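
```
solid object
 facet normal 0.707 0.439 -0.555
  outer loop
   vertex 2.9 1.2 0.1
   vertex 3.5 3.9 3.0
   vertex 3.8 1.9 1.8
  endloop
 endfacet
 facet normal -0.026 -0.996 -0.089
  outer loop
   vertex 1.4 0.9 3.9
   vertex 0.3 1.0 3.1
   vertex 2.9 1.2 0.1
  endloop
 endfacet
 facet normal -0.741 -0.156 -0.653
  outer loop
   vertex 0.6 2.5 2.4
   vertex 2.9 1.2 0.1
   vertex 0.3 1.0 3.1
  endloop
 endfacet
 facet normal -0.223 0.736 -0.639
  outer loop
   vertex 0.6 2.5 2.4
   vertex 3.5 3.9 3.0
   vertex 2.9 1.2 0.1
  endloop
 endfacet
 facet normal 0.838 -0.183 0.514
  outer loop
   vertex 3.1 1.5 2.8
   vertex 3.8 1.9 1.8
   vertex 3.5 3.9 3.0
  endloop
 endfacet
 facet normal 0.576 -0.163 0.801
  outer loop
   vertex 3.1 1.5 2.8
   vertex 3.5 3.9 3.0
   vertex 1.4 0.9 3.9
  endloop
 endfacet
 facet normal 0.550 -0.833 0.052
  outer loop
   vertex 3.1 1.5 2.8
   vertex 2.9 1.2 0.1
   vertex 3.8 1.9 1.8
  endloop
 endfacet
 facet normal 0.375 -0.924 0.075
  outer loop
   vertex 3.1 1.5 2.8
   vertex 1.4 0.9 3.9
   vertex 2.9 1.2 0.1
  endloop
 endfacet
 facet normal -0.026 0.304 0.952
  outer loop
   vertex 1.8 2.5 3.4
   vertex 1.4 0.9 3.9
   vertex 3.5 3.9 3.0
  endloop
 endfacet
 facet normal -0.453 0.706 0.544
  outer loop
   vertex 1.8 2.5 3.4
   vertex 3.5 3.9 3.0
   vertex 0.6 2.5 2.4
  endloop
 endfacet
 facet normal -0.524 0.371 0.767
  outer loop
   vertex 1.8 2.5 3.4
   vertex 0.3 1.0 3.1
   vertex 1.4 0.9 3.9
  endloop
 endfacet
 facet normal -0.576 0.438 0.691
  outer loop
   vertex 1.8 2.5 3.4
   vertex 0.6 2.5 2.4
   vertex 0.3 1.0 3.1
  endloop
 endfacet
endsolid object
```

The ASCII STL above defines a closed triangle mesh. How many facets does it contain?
12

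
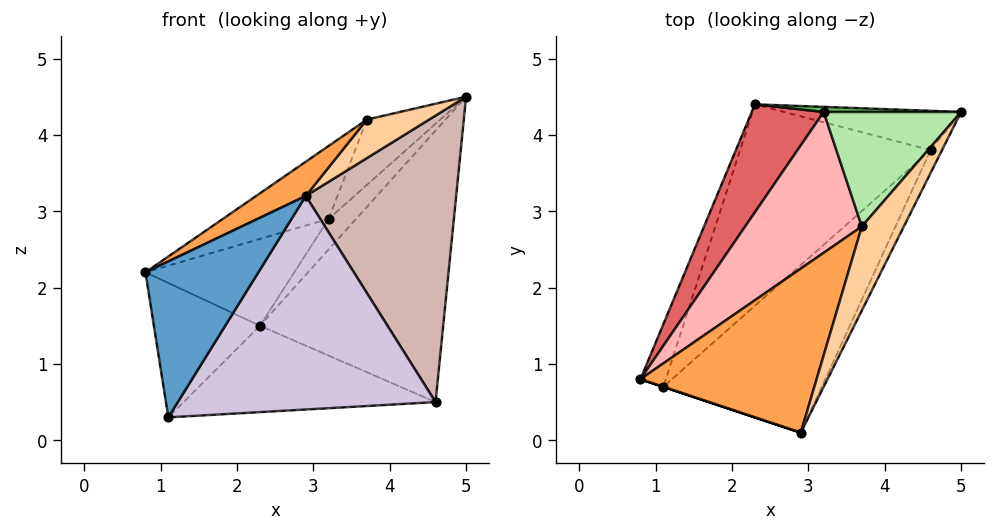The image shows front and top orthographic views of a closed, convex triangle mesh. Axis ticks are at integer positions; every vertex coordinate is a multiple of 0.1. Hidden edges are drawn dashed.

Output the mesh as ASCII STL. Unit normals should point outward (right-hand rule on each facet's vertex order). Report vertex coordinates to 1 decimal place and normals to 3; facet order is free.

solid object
 facet normal -0.316 -0.949 0.000
  outer loop
   vertex 1.1 0.7 0.3
   vertex 2.9 0.1 3.2
   vertex 0.8 0.8 2.2
  endloop
 endfacet
 facet normal -0.921 0.352 -0.164
  outer loop
   vertex 2.3 4.4 1.5
   vertex 1.1 0.7 0.3
   vertex 0.8 0.8 2.2
  endloop
 endfacet
 facet normal -0.471 -0.180 0.863
  outer loop
   vertex 3.7 2.8 4.2
   vertex 0.8 0.8 2.2
   vertex 2.9 0.1 3.2
  endloop
 endfacet
 facet normal 0.262 -0.402 0.877
  outer loop
   vertex 3.7 2.8 4.2
   vertex 2.9 0.1 3.2
   vertex 5.0 4.3 4.5
  endloop
 endfacet
 facet normal -0.145 0.976 0.163
  outer loop
   vertex 3.2 4.3 2.9
   vertex 5.0 4.3 4.5
   vertex 2.3 4.4 1.5
  endloop
 endfacet
 facet normal -0.611 0.392 0.688
  outer loop
   vertex 3.2 4.3 2.9
   vertex 3.7 2.8 4.2
   vertex 5.0 4.3 4.5
  endloop
 endfacet
 facet normal -0.752 0.413 0.513
  outer loop
   vertex 3.2 4.3 2.9
   vertex 2.3 4.4 1.5
   vertex 0.8 0.8 2.2
  endloop
 endfacet
 facet normal -0.681 0.337 0.650
  outer loop
   vertex 3.2 4.3 2.9
   vertex 0.8 0.8 2.2
   vertex 3.7 2.8 4.2
  endloop
 endfacet
 facet normal -0.284 0.378 -0.881
  outer loop
   vertex 4.6 3.8 0.5
   vertex 1.1 0.7 0.3
   vertex 2.3 4.4 1.5
  endloop
 endfacet
 facet normal 0.591 -0.635 -0.498
  outer loop
   vertex 4.6 3.8 0.5
   vertex 2.9 0.1 3.2
   vertex 1.1 0.7 0.3
  endloop
 endfacet
 facet normal 0.192 0.971 -0.141
  outer loop
   vertex 4.6 3.8 0.5
   vertex 2.3 4.4 1.5
   vertex 5.0 4.3 4.5
  endloop
 endfacet
 facet normal 0.898 -0.438 -0.035
  outer loop
   vertex 4.6 3.8 0.5
   vertex 5.0 4.3 4.5
   vertex 2.9 0.1 3.2
  endloop
 endfacet
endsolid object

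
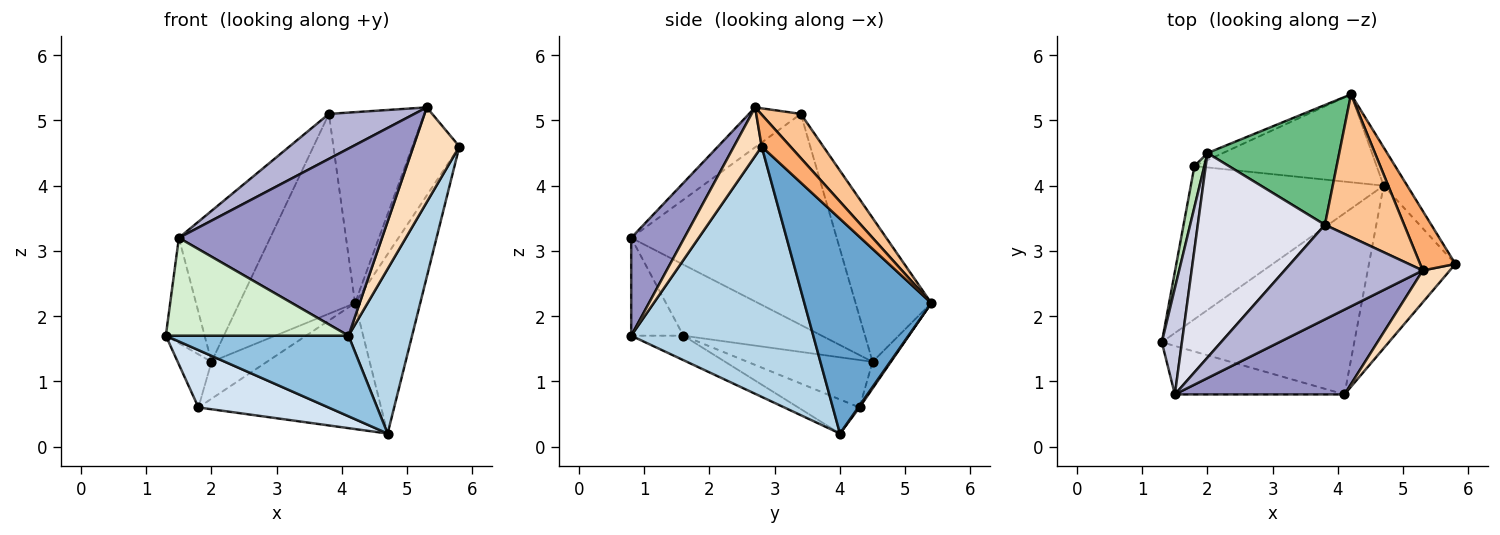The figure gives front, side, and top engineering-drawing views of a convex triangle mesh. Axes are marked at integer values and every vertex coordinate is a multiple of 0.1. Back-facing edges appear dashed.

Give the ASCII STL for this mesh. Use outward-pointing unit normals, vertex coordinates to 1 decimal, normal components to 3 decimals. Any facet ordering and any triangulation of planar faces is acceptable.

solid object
 facet normal 0.885 0.455 -0.097
  outer loop
   vertex 4.7 4.0 0.2
   vertex 4.2 5.4 2.2
   vertex 5.8 2.8 4.6
  endloop
 endfacet
 facet normal -0.115 -0.404 -0.908
  outer loop
   vertex 4.1 0.8 1.7
   vertex 1.3 1.6 1.7
   vertex 4.7 4.0 0.2
  endloop
 endfacet
 facet normal 0.898 -0.314 -0.310
  outer loop
   vertex 4.1 0.8 1.7
   vertex 4.7 4.0 0.2
   vertex 5.8 2.8 4.6
  endloop
 endfacet
 facet normal -0.163 -0.346 -0.924
  outer loop
   vertex 1.8 4.3 0.6
   vertex 4.7 4.0 0.2
   vertex 1.3 1.6 1.7
  endloop
 endfacet
 facet normal 0.006 0.820 -0.572
  outer loop
   vertex 1.8 4.3 0.6
   vertex 4.2 5.4 2.2
   vertex 4.7 4.0 0.2
  endloop
 endfacet
 facet normal 0.452 0.739 0.500
  outer loop
   vertex 5.3 2.7 5.2
   vertex 5.8 2.8 4.6
   vertex 4.2 5.4 2.2
  endloop
 endfacet
 facet normal 0.317 0.760 0.568
  outer loop
   vertex 5.3 2.7 5.2
   vertex 4.2 5.4 2.2
   vertex 3.8 3.4 5.1
  endloop
 endfacet
 facet normal 0.496 -0.823 0.277
  outer loop
   vertex 5.3 2.7 5.2
   vertex 4.1 0.8 1.7
   vertex 5.8 2.8 4.6
  endloop
 endfacet
 facet normal -0.489 0.748 0.448
  outer loop
   vertex 2.0 4.5 1.3
   vertex 3.8 3.4 5.1
   vertex 4.2 5.4 2.2
  endloop
 endfacet
 facet normal -0.309 0.934 -0.179
  outer loop
   vertex 2.0 4.5 1.3
   vertex 4.2 5.4 2.2
   vertex 1.8 4.3 0.6
  endloop
 endfacet
 facet normal -0.946 0.256 0.197
  outer loop
   vertex 2.0 4.5 1.3
   vertex 1.8 4.3 0.6
   vertex 1.3 1.6 1.7
  endloop
 endfacet
 facet normal -0.248 -0.868 -0.430
  outer loop
   vertex 1.5 0.8 3.2
   vertex 1.3 1.6 1.7
   vertex 4.1 0.8 1.7
  endloop
 endfacet
 facet normal 0.232 -0.886 0.402
  outer loop
   vertex 1.5 0.8 3.2
   vertex 4.1 0.8 1.7
   vertex 5.3 2.7 5.2
  endloop
 endfacet
 facet normal -0.252 -0.416 0.874
  outer loop
   vertex 1.5 0.8 3.2
   vertex 5.3 2.7 5.2
   vertex 3.8 3.4 5.1
  endloop
 endfacet
 facet normal -0.929 0.260 0.263
  outer loop
   vertex 1.5 0.8 3.2
   vertex 2.0 4.5 1.3
   vertex 1.3 1.6 1.7
  endloop
 endfacet
 facet normal -0.801 0.356 0.482
  outer loop
   vertex 1.5 0.8 3.2
   vertex 3.8 3.4 5.1
   vertex 2.0 4.5 1.3
  endloop
 endfacet
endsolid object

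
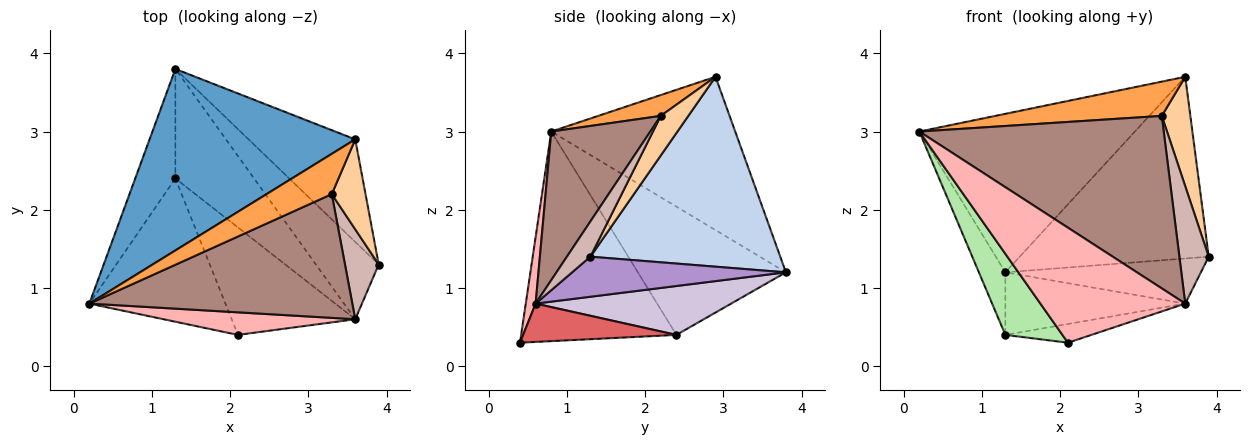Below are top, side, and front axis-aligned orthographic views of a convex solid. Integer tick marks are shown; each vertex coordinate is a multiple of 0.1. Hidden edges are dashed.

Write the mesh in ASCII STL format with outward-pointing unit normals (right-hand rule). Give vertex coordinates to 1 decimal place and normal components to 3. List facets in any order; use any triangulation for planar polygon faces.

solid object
 facet normal -0.489 0.574 0.657
  outer loop
   vertex 3.6 2.9 3.7
   vertex 1.3 3.8 1.2
   vertex 0.2 0.8 3.0
  endloop
 endfacet
 facet normal 0.659 0.655 -0.370
  outer loop
   vertex 3.6 2.9 3.7
   vertex 3.9 1.3 1.4
   vertex 1.3 3.8 1.2
  endloop
 endfacet
 facet normal 0.237 -0.630 0.740
  outer loop
   vertex 3.3 2.2 3.2
   vertex 3.6 2.9 3.7
   vertex 0.2 0.8 3.0
  endloop
 endfacet
 facet normal 0.597 -0.620 0.509
  outer loop
   vertex 3.3 2.2 3.2
   vertex 3.9 1.3 1.4
   vertex 3.6 2.9 3.7
  endloop
 endfacet
 facet normal -0.941 0.168 -0.294
  outer loop
   vertex 1.3 2.4 0.4
   vertex 0.2 0.8 3.0
   vertex 1.3 3.8 1.2
  endloop
 endfacet
 facet normal -0.802 -0.295 -0.520
  outer loop
   vertex 1.3 2.4 0.4
   vertex 2.1 0.4 0.3
   vertex 0.2 0.8 3.0
  endloop
 endfacet
 facet normal 0.292 0.164 -0.942
  outer loop
   vertex 3.6 0.6 0.8
   vertex 2.1 0.4 0.3
   vertex 1.3 2.4 0.4
  endloop
 endfacet
 facet normal 0.067 -0.979 0.192
  outer loop
   vertex 3.6 0.6 0.8
   vertex 0.2 0.8 3.0
   vertex 2.1 0.4 0.3
  endloop
 endfacet
 facet normal 0.483 0.441 -0.756
  outer loop
   vertex 3.6 0.6 0.8
   vertex 1.3 3.8 1.2
   vertex 3.9 1.3 1.4
  endloop
 endfacet
 facet normal 0.475 0.437 -0.764
  outer loop
   vertex 3.6 0.6 0.8
   vertex 1.3 2.4 0.4
   vertex 1.3 3.8 1.2
  endloop
 endfacet
 facet normal 0.313 -0.772 0.554
  outer loop
   vertex 3.6 0.6 0.8
   vertex 3.3 2.2 3.2
   vertex 0.2 0.8 3.0
  endloop
 endfacet
 facet normal 0.536 -0.670 0.514
  outer loop
   vertex 3.6 0.6 0.8
   vertex 3.9 1.3 1.4
   vertex 3.3 2.2 3.2
  endloop
 endfacet
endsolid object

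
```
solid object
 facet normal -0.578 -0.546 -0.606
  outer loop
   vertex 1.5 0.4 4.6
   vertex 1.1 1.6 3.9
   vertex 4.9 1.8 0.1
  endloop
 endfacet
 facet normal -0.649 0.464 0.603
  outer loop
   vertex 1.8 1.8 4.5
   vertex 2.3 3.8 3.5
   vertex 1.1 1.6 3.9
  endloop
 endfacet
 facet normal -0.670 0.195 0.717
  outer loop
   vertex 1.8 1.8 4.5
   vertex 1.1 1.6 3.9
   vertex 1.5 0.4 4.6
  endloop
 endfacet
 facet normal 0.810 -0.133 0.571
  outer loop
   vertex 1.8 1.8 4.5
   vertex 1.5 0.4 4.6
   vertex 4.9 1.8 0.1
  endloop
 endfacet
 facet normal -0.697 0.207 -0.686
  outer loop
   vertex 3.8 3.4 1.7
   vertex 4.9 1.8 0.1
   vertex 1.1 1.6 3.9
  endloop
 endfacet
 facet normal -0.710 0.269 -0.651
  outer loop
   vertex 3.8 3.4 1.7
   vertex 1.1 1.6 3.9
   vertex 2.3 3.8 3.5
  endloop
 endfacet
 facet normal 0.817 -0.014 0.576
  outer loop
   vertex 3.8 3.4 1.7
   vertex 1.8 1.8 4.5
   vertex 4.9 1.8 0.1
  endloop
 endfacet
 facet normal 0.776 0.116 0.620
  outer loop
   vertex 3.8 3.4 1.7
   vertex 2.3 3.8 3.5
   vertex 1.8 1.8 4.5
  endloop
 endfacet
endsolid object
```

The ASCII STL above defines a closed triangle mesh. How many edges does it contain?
12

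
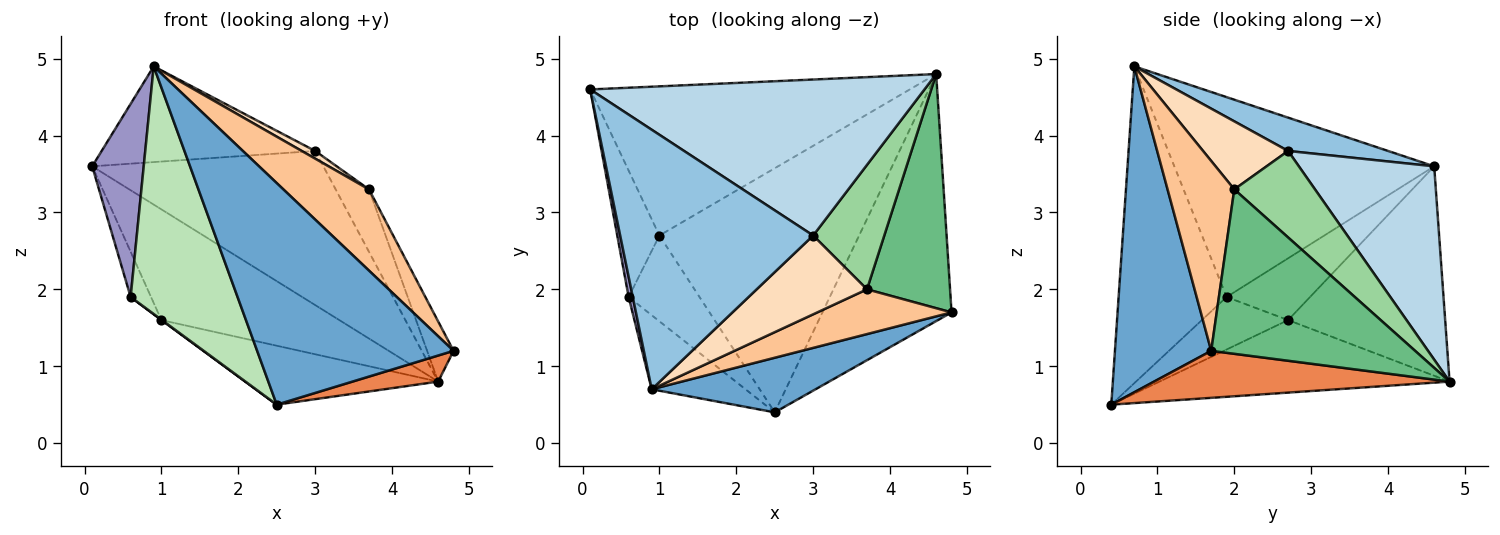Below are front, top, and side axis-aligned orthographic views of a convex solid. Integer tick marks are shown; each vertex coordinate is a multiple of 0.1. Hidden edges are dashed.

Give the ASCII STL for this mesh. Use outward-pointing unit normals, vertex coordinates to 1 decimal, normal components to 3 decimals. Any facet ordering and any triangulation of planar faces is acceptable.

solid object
 facet normal 0.430 -0.877 0.216
  outer loop
   vertex 2.5 0.4 0.5
   vertex 4.8 1.7 1.2
   vertex 0.9 0.7 4.9
  endloop
 endfacet
 facet normal 0.160 0.342 0.926
  outer loop
   vertex 3.0 2.7 3.8
   vertex 0.1 4.6 3.6
   vertex 0.9 0.7 4.9
  endloop
 endfacet
 facet normal 0.380 0.650 0.658
  outer loop
   vertex 4.6 4.8 0.8
   vertex 0.1 4.6 3.6
   vertex 3.0 2.7 3.8
  endloop
 endfacet
 facet normal -0.466 0.527 -0.711
  outer loop
   vertex 4.6 4.8 0.8
   vertex 1.0 2.7 1.6
   vertex 0.1 4.6 3.6
  endloop
 endfacet
 facet normal 0.340 -0.099 -0.935
  outer loop
   vertex 4.6 4.8 0.8
   vertex 4.8 1.7 1.2
   vertex 2.5 0.4 0.5
  endloop
 endfacet
 facet normal -0.333 0.221 -0.917
  outer loop
   vertex 4.6 4.8 0.8
   vertex 2.5 0.4 0.5
   vertex 1.0 2.7 1.6
  endloop
 endfacet
 facet normal 0.564 -0.723 0.399
  outer loop
   vertex 3.7 2.0 3.3
   vertex 0.9 0.7 4.9
   vertex 4.8 1.7 1.2
  endloop
 endfacet
 facet normal 0.523 -0.083 0.848
  outer loop
   vertex 3.7 2.0 3.3
   vertex 3.0 2.7 3.8
   vertex 0.9 0.7 4.9
  endloop
 endfacet
 facet normal 0.887 0.115 0.448
  outer loop
   vertex 3.7 2.0 3.3
   vertex 4.8 1.7 1.2
   vertex 4.6 4.8 0.8
  endloop
 endfacet
 facet normal 0.736 0.304 0.605
  outer loop
   vertex 3.7 2.0 3.3
   vertex 4.6 4.8 0.8
   vertex 3.0 2.7 3.8
  endloop
 endfacet
 facet normal -0.695 -0.689 -0.206
  outer loop
   vertex 0.6 1.9 1.9
   vertex 2.5 0.4 0.5
   vertex 0.9 0.7 4.9
  endloop
 endfacet
 facet normal -0.595 -0.004 -0.804
  outer loop
   vertex 0.6 1.9 1.9
   vertex 1.0 2.7 1.6
   vertex 2.5 0.4 0.5
  endloop
 endfacet
 facet normal -0.981 -0.194 0.020
  outer loop
   vertex 0.6 1.9 1.9
   vertex 0.9 0.7 4.9
   vertex 0.1 4.6 3.6
  endloop
 endfacet
 facet normal -0.810 0.198 -0.552
  outer loop
   vertex 0.6 1.9 1.9
   vertex 0.1 4.6 3.6
   vertex 1.0 2.7 1.6
  endloop
 endfacet
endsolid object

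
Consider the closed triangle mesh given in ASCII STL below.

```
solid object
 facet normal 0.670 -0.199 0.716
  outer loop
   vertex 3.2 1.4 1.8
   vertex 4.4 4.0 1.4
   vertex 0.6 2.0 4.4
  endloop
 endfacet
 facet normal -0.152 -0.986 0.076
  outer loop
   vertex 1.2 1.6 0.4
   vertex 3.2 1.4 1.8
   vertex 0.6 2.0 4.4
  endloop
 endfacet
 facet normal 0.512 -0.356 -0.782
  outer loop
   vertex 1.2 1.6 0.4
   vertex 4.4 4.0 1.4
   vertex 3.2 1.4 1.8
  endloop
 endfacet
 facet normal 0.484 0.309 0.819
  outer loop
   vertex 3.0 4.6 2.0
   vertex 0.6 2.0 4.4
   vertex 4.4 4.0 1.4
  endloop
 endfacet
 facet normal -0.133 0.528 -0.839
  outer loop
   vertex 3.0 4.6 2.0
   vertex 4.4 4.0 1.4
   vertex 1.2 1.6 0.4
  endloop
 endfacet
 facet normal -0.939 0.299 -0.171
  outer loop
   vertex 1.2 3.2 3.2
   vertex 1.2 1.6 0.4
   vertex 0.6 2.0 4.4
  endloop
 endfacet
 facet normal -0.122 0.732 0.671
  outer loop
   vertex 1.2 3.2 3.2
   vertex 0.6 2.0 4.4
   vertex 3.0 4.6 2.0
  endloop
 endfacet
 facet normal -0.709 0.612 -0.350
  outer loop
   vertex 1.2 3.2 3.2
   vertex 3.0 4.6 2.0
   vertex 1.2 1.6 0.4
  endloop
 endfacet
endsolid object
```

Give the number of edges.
12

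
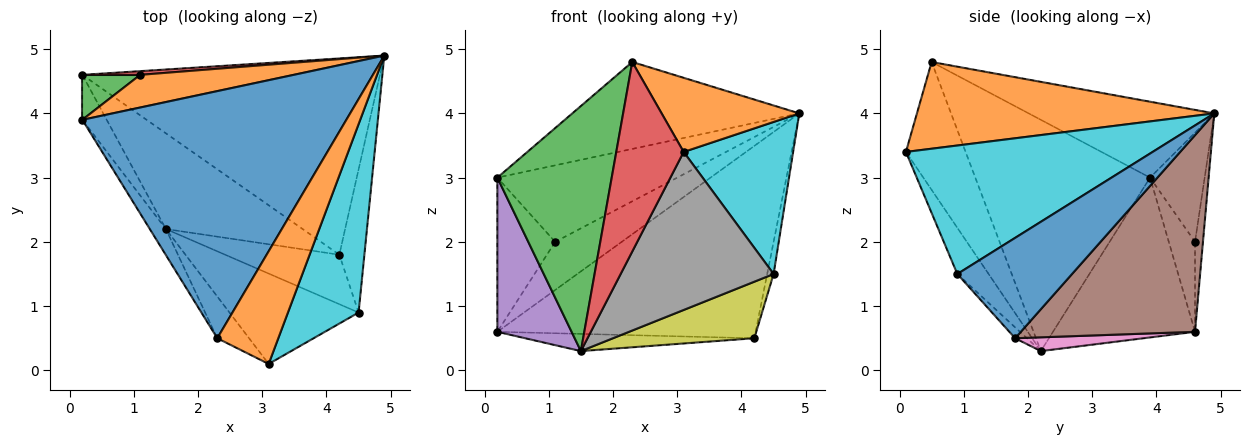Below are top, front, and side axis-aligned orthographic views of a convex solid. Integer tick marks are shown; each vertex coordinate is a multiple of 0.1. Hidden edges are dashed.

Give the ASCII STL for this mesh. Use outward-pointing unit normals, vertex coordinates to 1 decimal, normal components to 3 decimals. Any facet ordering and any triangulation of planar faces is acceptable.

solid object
 facet normal -0.262 0.320 0.910
  outer loop
   vertex 2.3 0.5 4.8
   vertex 4.9 4.9 4.0
   vertex 0.2 3.9 3.0
  endloop
 endfacet
 facet normal 0.765 -0.354 0.538
  outer loop
   vertex 2.3 0.5 4.8
   vertex 3.1 0.1 3.4
   vertex 4.9 4.9 4.0
  endloop
 endfacet
 facet normal -0.835 -0.547 -0.058
  outer loop
   vertex 2.3 0.5 4.8
   vertex 0.2 3.9 3.0
   vertex 1.5 2.2 0.3
  endloop
 endfacet
 facet normal -0.654 -0.739 -0.163
  outer loop
   vertex 2.3 0.5 4.8
   vertex 1.5 2.2 0.3
   vertex 3.1 0.1 3.4
  endloop
 endfacet
 facet normal -0.878 -0.459 -0.134
  outer loop
   vertex 0.2 4.6 0.6
   vertex 1.5 2.2 0.3
   vertex 0.2 3.9 3.0
  endloop
 endfacet
 facet normal 0.427 0.633 -0.646
  outer loop
   vertex 0.2 4.6 0.6
   vertex 4.9 4.9 4.0
   vertex 4.2 1.8 0.5
  endloop
 endfacet
 facet normal 0.099 0.176 -0.979
  outer loop
   vertex 0.2 4.6 0.6
   vertex 4.2 1.8 0.5
   vertex 1.5 2.2 0.3
  endloop
 endfacet
 facet normal -0.175 -0.855 -0.489
  outer loop
   vertex 4.5 0.9 1.5
   vertex 3.1 0.1 3.4
   vertex 1.5 2.2 0.3
  endloop
 endfacet
 facet normal -0.063 -0.751 -0.657
  outer loop
   vertex 4.5 0.9 1.5
   vertex 1.5 2.2 0.3
   vertex 4.2 1.8 0.5
  endloop
 endfacet
 facet normal 0.817 -0.362 0.449
  outer loop
   vertex 4.5 0.9 1.5
   vertex 4.9 4.9 4.0
   vertex 3.1 0.1 3.4
  endloop
 endfacet
 facet normal 0.969 0.054 -0.242
  outer loop
   vertex 4.5 0.9 1.5
   vertex 4.2 1.8 0.5
   vertex 4.9 4.9 4.0
  endloop
 endfacet
 facet normal -0.269 0.886 0.378
  outer loop
   vertex 1.1 4.6 2.0
   vertex 0.2 3.9 3.0
   vertex 4.9 4.9 4.0
  endloop
 endfacet
 facet normal -0.399 0.880 0.257
  outer loop
   vertex 1.1 4.6 2.0
   vertex 0.2 4.6 0.6
   vertex 0.2 3.9 3.0
  endloop
 endfacet
 facet normal -0.118 0.990 0.076
  outer loop
   vertex 1.1 4.6 2.0
   vertex 4.9 4.9 4.0
   vertex 0.2 4.6 0.6
  endloop
 endfacet
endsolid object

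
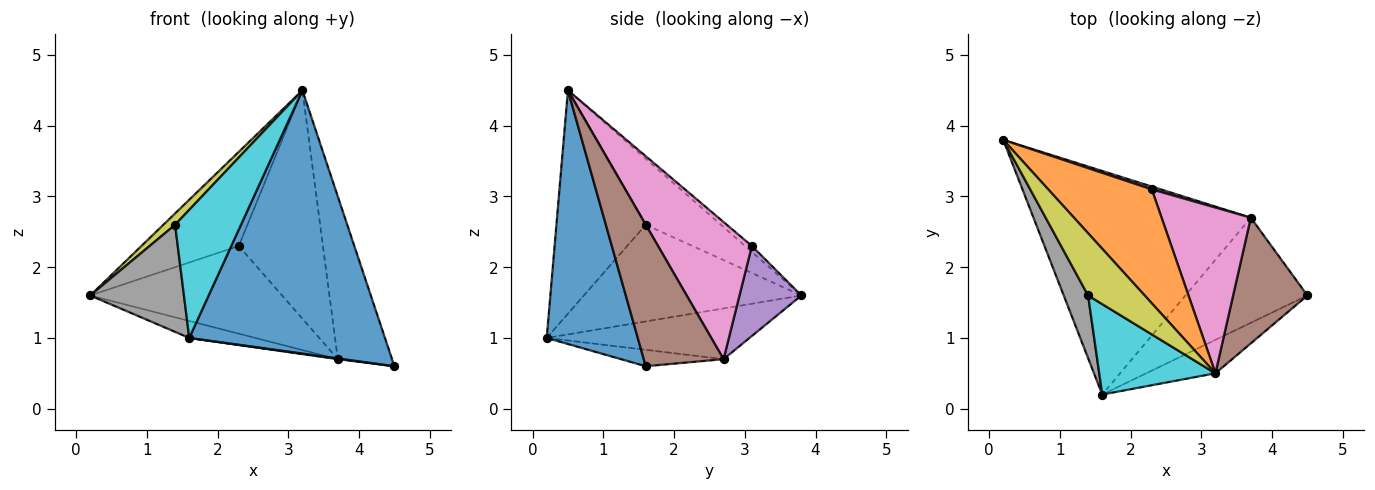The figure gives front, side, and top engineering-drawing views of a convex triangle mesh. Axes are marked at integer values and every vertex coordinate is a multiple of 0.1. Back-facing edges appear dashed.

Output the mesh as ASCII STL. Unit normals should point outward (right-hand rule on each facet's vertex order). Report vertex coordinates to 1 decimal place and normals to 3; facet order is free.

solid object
 facet normal 0.419 -0.901 -0.114
  outer loop
   vertex 3.2 0.5 4.5
   vertex 1.6 0.2 1.0
   vertex 4.5 1.6 0.6
  endloop
 endfacet
 facet normal -0.045 0.636 0.770
  outer loop
   vertex 2.3 3.1 2.3
   vertex 0.2 3.8 1.6
   vertex 3.2 0.5 4.5
  endloop
 endfacet
 facet normal -0.227 0.074 -0.971
  outer loop
   vertex 3.7 2.7 0.7
   vertex 1.6 0.2 1.0
   vertex 0.2 3.8 1.6
  endloop
 endfacet
 facet normal -0.133 -0.007 -0.991
  outer loop
   vertex 3.7 2.7 0.7
   vertex 4.5 1.6 0.6
   vertex 1.6 0.2 1.0
  endloop
 endfacet
 facet normal 0.307 0.951 0.031
  outer loop
   vertex 3.7 2.7 0.7
   vertex 0.2 3.8 1.6
   vertex 2.3 3.1 2.3
  endloop
 endfacet
 facet normal 0.759 0.516 0.398
  outer loop
   vertex 3.7 2.7 0.7
   vertex 3.2 0.5 4.5
   vertex 4.5 1.6 0.6
  endloop
 endfacet
 facet normal 0.670 0.601 0.436
  outer loop
   vertex 3.7 2.7 0.7
   vertex 2.3 3.1 2.3
   vertex 3.2 0.5 4.5
  endloop
 endfacet
 facet normal -0.895 -0.386 0.225
  outer loop
   vertex 1.4 1.6 2.6
   vertex 0.2 3.8 1.6
   vertex 1.6 0.2 1.0
  endloop
 endfacet
 facet normal -0.754 -0.118 0.646
  outer loop
   vertex 1.4 1.6 2.6
   vertex 3.2 0.5 4.5
   vertex 0.2 3.8 1.6
  endloop
 endfacet
 facet normal -0.742 -0.548 0.386
  outer loop
   vertex 1.4 1.6 2.6
   vertex 1.6 0.2 1.0
   vertex 3.2 0.5 4.5
  endloop
 endfacet
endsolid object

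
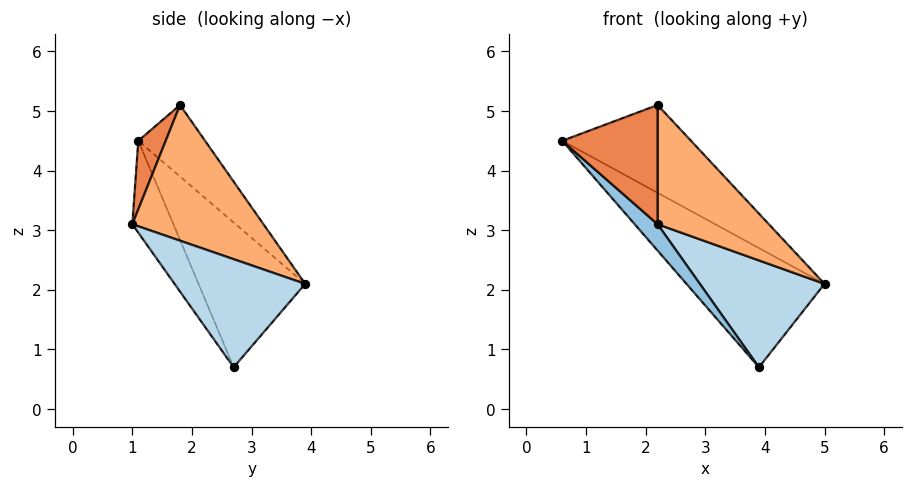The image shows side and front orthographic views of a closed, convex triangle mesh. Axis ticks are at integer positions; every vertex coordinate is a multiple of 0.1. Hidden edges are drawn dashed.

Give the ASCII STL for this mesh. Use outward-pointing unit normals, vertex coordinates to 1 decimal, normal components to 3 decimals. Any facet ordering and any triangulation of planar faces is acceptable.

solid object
 facet normal -0.600 0.776 -0.194
  outer loop
   vertex 3.9 2.7 0.7
   vertex 0.6 1.1 4.5
   vertex 5.0 3.9 2.1
  endloop
 endfacet
 facet normal -0.629 -0.351 -0.694
  outer loop
   vertex 3.9 2.7 0.7
   vertex 2.2 1.0 3.1
   vertex 0.6 1.1 4.5
  endloop
 endfacet
 facet normal 0.723 -0.690 0.023
  outer loop
   vertex 3.9 2.7 0.7
   vertex 5.0 3.9 2.1
   vertex 2.2 1.0 3.1
  endloop
 endfacet
 facet normal -0.452 0.872 0.188
  outer loop
   vertex 2.2 1.8 5.1
   vertex 5.0 3.9 2.1
   vertex 0.6 1.1 4.5
  endloop
 endfacet
 facet normal 0.258 -0.897 0.359
  outer loop
   vertex 2.2 1.8 5.1
   vertex 0.6 1.1 4.5
   vertex 2.2 1.0 3.1
  endloop
 endfacet
 facet normal 0.738 -0.626 0.251
  outer loop
   vertex 2.2 1.8 5.1
   vertex 2.2 1.0 3.1
   vertex 5.0 3.9 2.1
  endloop
 endfacet
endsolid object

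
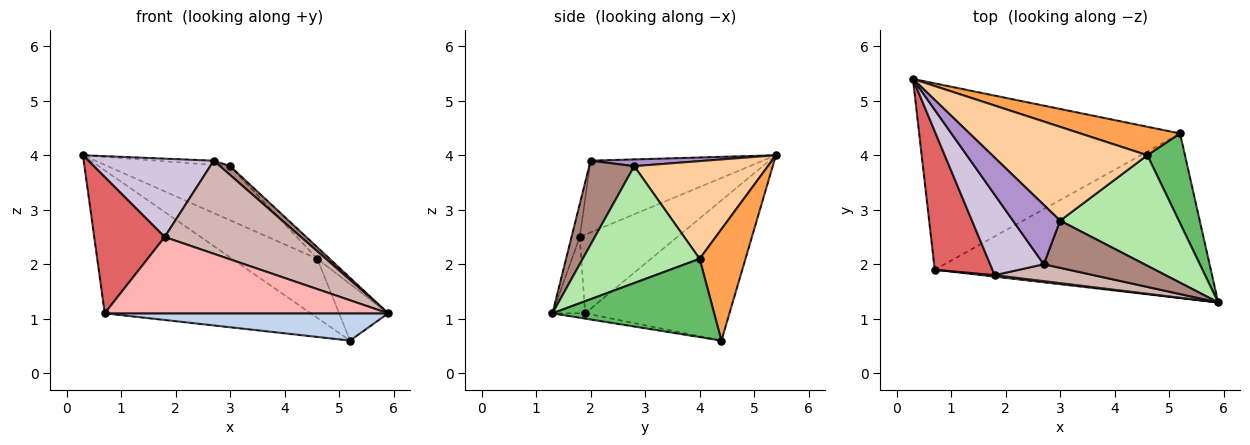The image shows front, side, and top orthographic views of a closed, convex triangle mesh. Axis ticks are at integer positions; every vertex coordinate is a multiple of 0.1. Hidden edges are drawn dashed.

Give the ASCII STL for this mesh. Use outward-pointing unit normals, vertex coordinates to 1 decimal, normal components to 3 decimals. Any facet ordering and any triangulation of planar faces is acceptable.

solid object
 facet normal -0.392 0.560 -0.730
  outer loop
   vertex 0.7 1.9 1.1
   vertex 0.3 5.4 4.0
   vertex 5.2 4.4 0.6
  endloop
 endfacet
 facet normal -0.019 -0.163 -0.986
  outer loop
   vertex 0.7 1.9 1.1
   vertex 5.2 4.4 0.6
   vertex 5.9 1.3 1.1
  endloop
 endfacet
 facet normal 0.437 0.810 0.391
  outer loop
   vertex 4.6 4.0 2.1
   vertex 5.2 4.4 0.6
   vertex 0.3 5.4 4.0
  endloop
 endfacet
 facet normal 0.479 0.439 0.760
  outer loop
   vertex 4.6 4.0 2.1
   vertex 0.3 5.4 4.0
   vertex 3.0 2.8 3.8
  endloop
 endfacet
 facet normal 0.869 0.264 0.418
  outer loop
   vertex 4.6 4.0 2.1
   vertex 5.9 1.3 1.1
   vertex 5.2 4.4 0.6
  endloop
 endfacet
 facet normal 0.700 0.074 0.711
  outer loop
   vertex 4.6 4.0 2.1
   vertex 3.0 2.8 3.8
   vertex 5.9 1.3 1.1
  endloop
 endfacet
 facet normal -0.697 -0.503 0.511
  outer loop
   vertex 1.8 1.8 2.5
   vertex 0.3 5.4 4.0
   vertex 0.7 1.9 1.1
  endloop
 endfacet
 facet normal -0.115 -0.993 0.019
  outer loop
   vertex 1.8 1.8 2.5
   vertex 0.7 1.9 1.1
   vertex 5.9 1.3 1.1
  endloop
 endfacet
 facet normal 0.141 0.071 0.987
  outer loop
   vertex 2.7 2.0 3.9
   vertex 3.0 2.8 3.8
   vertex 0.3 5.4 4.0
  endloop
 endfacet
 facet normal -0.692 -0.504 0.517
  outer loop
   vertex 2.7 2.0 3.9
   vertex 0.3 5.4 4.0
   vertex 1.8 1.8 2.5
  endloop
 endfacet
 facet normal 0.634 -0.143 0.760
  outer loop
   vertex 2.7 2.0 3.9
   vertex 5.9 1.3 1.1
   vertex 3.0 2.8 3.8
  endloop
 endfacet
 facet normal -0.059 -0.982 0.178
  outer loop
   vertex 2.7 2.0 3.9
   vertex 1.8 1.8 2.5
   vertex 5.9 1.3 1.1
  endloop
 endfacet
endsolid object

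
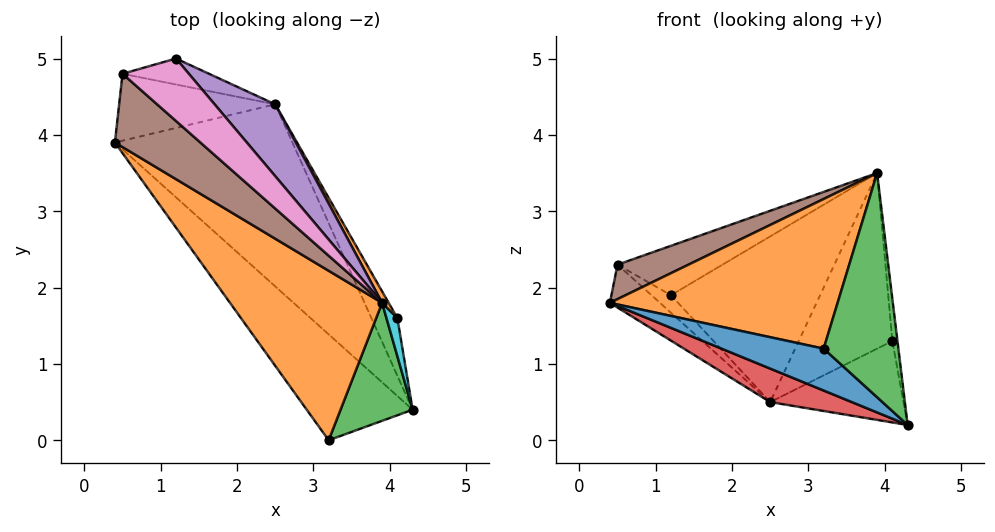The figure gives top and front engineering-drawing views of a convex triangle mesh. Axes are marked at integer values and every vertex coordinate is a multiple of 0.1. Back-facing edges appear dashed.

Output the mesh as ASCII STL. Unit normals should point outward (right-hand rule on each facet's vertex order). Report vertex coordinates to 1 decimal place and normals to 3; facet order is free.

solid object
 facet normal -0.580 -0.300 -0.758
  outer loop
   vertex 3.2 0.0 1.2
   vertex 0.4 3.9 1.8
   vertex 4.3 0.4 0.2
  endloop
 endfacet
 facet normal -0.606 -0.527 0.596
  outer loop
   vertex 3.2 0.0 1.2
   vertex 3.9 1.8 3.5
   vertex 0.4 3.9 1.8
  endloop
 endfacet
 facet normal 0.598 -0.710 0.373
  outer loop
   vertex 3.2 0.0 1.2
   vertex 4.3 0.4 0.2
   vertex 3.9 1.8 3.5
  endloop
 endfacet
 facet normal -0.492 -0.157 -0.856
  outer loop
   vertex 2.5 4.4 0.5
   vertex 4.3 0.4 0.2
   vertex 0.4 3.9 1.8
  endloop
 endfacet
 facet normal 0.648 0.698 0.303
  outer loop
   vertex 2.5 4.4 0.5
   vertex 1.2 5.0 1.9
   vertex 3.9 1.8 3.5
  endloop
 endfacet
 facet normal -0.571 -0.349 0.743
  outer loop
   vertex 0.5 4.8 2.3
   vertex 0.4 3.9 1.8
   vertex 3.9 1.8 3.5
  endloop
 endfacet
 facet normal 0.261 0.599 0.757
  outer loop
   vertex 0.5 4.8 2.3
   vertex 3.9 1.8 3.5
   vertex 1.2 5.0 1.9
  endloop
 endfacet
 facet normal -0.545 0.453 -0.706
  outer loop
   vertex 0.5 4.8 2.3
   vertex 2.5 4.4 0.5
   vertex 0.4 3.9 1.8
  endloop
 endfacet
 facet normal -0.535 0.473 -0.700
  outer loop
   vertex 0.5 4.8 2.3
   vertex 1.2 5.0 1.9
   vertex 2.5 4.4 0.5
  endloop
 endfacet
 facet normal 0.993 0.090 0.082
  outer loop
   vertex 4.1 1.6 1.3
   vertex 3.9 1.8 3.5
   vertex 4.3 0.4 0.2
  endloop
 endfacet
 facet normal 0.864 0.411 -0.291
  outer loop
   vertex 4.1 1.6 1.3
   vertex 4.3 0.4 0.2
   vertex 2.5 4.4 0.5
  endloop
 endfacet
 facet normal 0.864 0.503 0.033
  outer loop
   vertex 4.1 1.6 1.3
   vertex 2.5 4.4 0.5
   vertex 3.9 1.8 3.5
  endloop
 endfacet
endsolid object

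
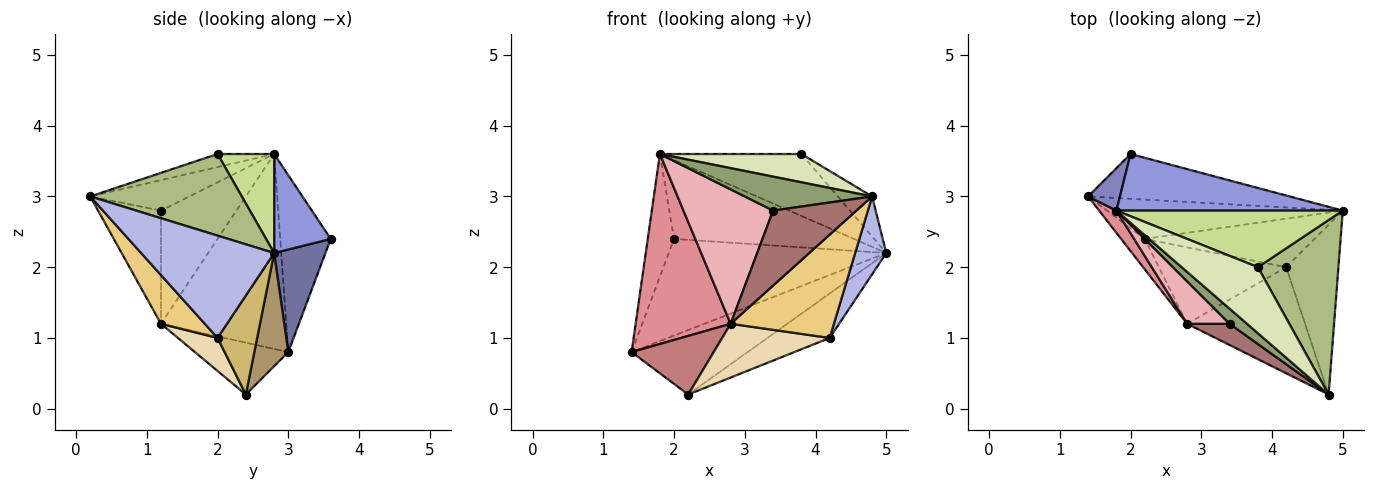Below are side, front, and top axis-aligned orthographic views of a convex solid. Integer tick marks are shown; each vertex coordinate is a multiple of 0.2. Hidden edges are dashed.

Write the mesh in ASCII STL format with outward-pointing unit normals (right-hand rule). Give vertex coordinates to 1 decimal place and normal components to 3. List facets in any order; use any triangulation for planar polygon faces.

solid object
 facet normal 0.209 0.887 -0.411
  outer loop
   vertex 2.0 3.6 2.4
   vertex 5.0 2.8 2.2
   vertex 1.4 3.0 0.8
  endloop
 endfacet
 facet normal -0.876 0.456 0.158
  outer loop
   vertex 1.8 2.8 3.6
   vertex 2.0 3.6 2.4
   vertex 1.4 3.0 0.8
  endloop
 endfacet
 facet normal 0.247 0.787 0.566
  outer loop
   vertex 1.8 2.8 3.6
   vertex 5.0 2.8 2.2
   vertex 2.0 3.6 2.4
  endloop
 endfacet
 facet normal 0.872 -0.204 -0.445
  outer loop
   vertex 4.2 2.0 1.0
   vertex 5.0 2.8 2.2
   vertex 4.8 0.2 3.0
  endloop
 endfacet
 facet normal -0.579 -0.745 0.331
  outer loop
   vertex 3.4 1.2 2.8
   vertex 4.8 0.2 3.0
   vertex 1.8 2.8 3.6
  endloop
 endfacet
 facet normal 0.703 0.159 0.693
  outer loop
   vertex 3.8 2.0 3.6
   vertex 4.8 0.2 3.0
   vertex 5.0 2.8 2.2
  endloop
 endfacet
 facet normal 0.283 0.708 0.647
  outer loop
   vertex 3.8 2.0 3.6
   vertex 5.0 2.8 2.2
   vertex 1.8 2.8 3.6
  endloop
 endfacet
 facet normal -0.156 -0.389 0.908
  outer loop
   vertex 3.8 2.0 3.6
   vertex 1.8 2.8 3.6
   vertex 4.8 0.2 3.0
  endloop
 endfacet
 facet normal 0.242 0.828 -0.505
  outer loop
   vertex 2.2 2.4 0.2
   vertex 1.4 3.0 0.8
   vertex 5.0 2.8 2.2
  endloop
 endfacet
 facet normal 0.395 0.621 -0.677
  outer loop
   vertex 2.2 2.4 0.2
   vertex 5.0 2.8 2.2
   vertex 4.2 2.0 1.0
  endloop
 endfacet
 facet normal 0.284 -0.669 -0.687
  outer loop
   vertex 2.8 1.2 1.2
   vertex 4.2 2.0 1.0
   vertex 4.8 0.2 3.0
  endloop
 endfacet
 facet normal 0.207 -0.563 -0.800
  outer loop
   vertex 2.8 1.2 1.2
   vertex 2.2 2.4 0.2
   vertex 4.2 2.0 1.0
  endloop
 endfacet
 facet normal -0.588 -0.779 0.220
  outer loop
   vertex 2.8 1.2 1.2
   vertex 4.8 0.2 3.0
   vertex 3.4 1.2 2.8
  endloop
 endfacet
 facet normal -0.711 -0.625 -0.323
  outer loop
   vertex 2.8 1.2 1.2
   vertex 1.4 3.0 0.8
   vertex 2.2 2.4 0.2
  endloop
 endfacet
 facet normal -0.795 -0.603 0.071
  outer loop
   vertex 2.8 1.2 1.2
   vertex 1.8 2.8 3.6
   vertex 1.4 3.0 0.8
  endloop
 endfacet
 facet normal -0.626 -0.744 0.235
  outer loop
   vertex 2.8 1.2 1.2
   vertex 3.4 1.2 2.8
   vertex 1.8 2.8 3.6
  endloop
 endfacet
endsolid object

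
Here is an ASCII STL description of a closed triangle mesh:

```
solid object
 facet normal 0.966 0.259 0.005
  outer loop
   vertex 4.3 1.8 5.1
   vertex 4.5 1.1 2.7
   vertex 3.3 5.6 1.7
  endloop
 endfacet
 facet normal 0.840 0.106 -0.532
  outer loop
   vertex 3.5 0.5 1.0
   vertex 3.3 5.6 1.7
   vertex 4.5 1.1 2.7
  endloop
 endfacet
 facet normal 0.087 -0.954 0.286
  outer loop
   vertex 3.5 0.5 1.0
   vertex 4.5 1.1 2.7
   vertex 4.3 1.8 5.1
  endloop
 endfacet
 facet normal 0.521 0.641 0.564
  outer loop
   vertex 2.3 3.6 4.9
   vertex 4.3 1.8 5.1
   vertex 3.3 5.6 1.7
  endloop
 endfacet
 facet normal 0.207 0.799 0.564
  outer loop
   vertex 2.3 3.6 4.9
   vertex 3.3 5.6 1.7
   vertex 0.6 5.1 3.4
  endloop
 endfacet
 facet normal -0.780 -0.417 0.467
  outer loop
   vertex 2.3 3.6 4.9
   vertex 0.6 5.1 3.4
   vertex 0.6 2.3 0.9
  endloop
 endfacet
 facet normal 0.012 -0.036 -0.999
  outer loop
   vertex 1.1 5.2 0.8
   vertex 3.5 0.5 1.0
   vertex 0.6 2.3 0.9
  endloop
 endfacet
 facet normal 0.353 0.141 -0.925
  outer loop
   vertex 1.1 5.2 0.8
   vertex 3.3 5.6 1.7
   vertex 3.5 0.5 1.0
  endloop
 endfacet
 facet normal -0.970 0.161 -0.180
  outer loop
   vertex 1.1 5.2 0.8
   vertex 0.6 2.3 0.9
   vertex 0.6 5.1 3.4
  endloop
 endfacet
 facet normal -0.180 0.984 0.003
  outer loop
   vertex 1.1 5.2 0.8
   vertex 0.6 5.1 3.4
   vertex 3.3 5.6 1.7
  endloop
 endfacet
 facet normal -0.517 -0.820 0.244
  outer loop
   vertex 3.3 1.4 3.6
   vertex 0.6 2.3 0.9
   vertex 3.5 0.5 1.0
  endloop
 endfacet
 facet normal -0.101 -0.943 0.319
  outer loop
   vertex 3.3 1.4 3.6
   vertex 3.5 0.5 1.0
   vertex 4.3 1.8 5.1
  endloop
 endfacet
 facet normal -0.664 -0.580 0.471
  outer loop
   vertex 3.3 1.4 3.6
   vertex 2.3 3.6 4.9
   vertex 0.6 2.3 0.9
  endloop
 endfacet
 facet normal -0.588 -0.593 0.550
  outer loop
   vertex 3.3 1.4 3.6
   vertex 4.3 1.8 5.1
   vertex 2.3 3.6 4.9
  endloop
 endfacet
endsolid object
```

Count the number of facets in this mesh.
14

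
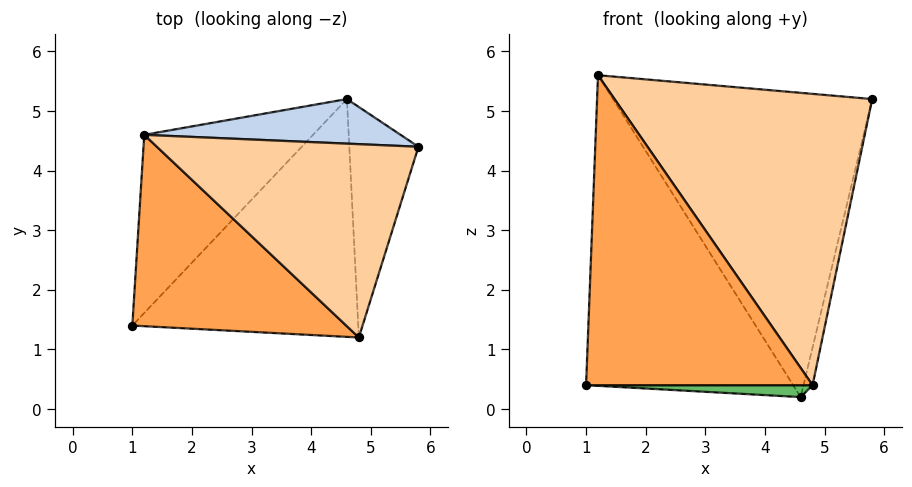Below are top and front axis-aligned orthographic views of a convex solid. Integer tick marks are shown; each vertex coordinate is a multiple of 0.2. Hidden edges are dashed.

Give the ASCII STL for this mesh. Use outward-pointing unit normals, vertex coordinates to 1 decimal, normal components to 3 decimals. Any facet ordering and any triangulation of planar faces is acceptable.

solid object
 facet normal -0.686 0.631 -0.362
  outer loop
   vertex 4.6 5.2 0.2
   vertex 1.0 1.4 0.4
   vertex 1.2 4.6 5.6
  endloop
 endfacet
 facet normal 0.056 0.988 0.145
  outer loop
   vertex 4.6 5.2 0.2
   vertex 1.2 4.6 5.6
   vertex 5.8 4.4 5.2
  endloop
 endfacet
 facet normal -0.045 -0.850 0.525
  outer loop
   vertex 4.8 1.2 0.4
   vertex 1.2 4.6 5.6
   vertex 1.0 1.4 0.4
  endloop
 endfacet
 facet normal 0.012 -0.833 0.553
  outer loop
   vertex 4.8 1.2 0.4
   vertex 5.8 4.4 5.2
   vertex 1.2 4.6 5.6
  endloop
 endfacet
 facet normal -0.003 -0.050 -0.999
  outer loop
   vertex 4.8 1.2 0.4
   vertex 1.0 1.4 0.4
   vertex 4.6 5.2 0.2
  endloop
 endfacet
 facet normal 0.973 0.037 -0.228
  outer loop
   vertex 4.8 1.2 0.4
   vertex 4.6 5.2 0.2
   vertex 5.8 4.4 5.2
  endloop
 endfacet
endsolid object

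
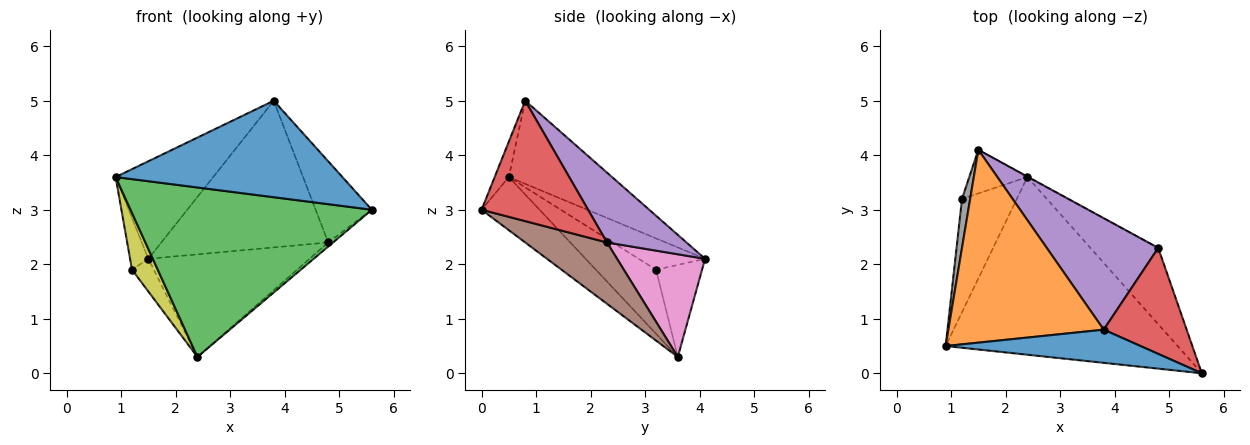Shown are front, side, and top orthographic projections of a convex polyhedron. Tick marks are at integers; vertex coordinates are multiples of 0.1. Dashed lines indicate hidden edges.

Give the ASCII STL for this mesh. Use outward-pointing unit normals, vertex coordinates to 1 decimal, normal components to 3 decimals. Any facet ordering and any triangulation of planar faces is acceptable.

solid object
 facet normal -0.059 -0.944 0.325
  outer loop
   vertex 3.8 0.8 5.0
   vertex 0.9 0.5 3.6
   vertex 5.6 0.0 3.0
  endloop
 endfacet
 facet normal -0.431 0.407 0.805
  outer loop
   vertex 3.8 0.8 5.0
   vertex 1.5 4.1 2.1
   vertex 0.9 0.5 3.6
  endloop
 endfacet
 facet normal -0.164 -0.681 -0.714
  outer loop
   vertex 2.4 3.6 0.3
   vertex 5.6 0.0 3.0
   vertex 0.9 0.5 3.6
  endloop
 endfacet
 facet normal 0.755 0.398 0.520
  outer loop
   vertex 4.8 2.3 2.4
   vertex 3.8 0.8 5.0
   vertex 5.6 0.0 3.0
  endloop
 endfacet
 facet normal 0.355 0.744 0.566
  outer loop
   vertex 4.8 2.3 2.4
   vertex 1.5 4.1 2.1
   vertex 3.8 0.8 5.0
  endloop
 endfacet
 facet normal 0.670 0.040 -0.741
  outer loop
   vertex 4.8 2.3 2.4
   vertex 5.6 0.0 3.0
   vertex 2.4 3.6 0.3
  endloop
 endfacet
 facet normal 0.479 0.878 -0.004
  outer loop
   vertex 4.8 2.3 2.4
   vertex 2.4 3.6 0.3
   vertex 1.5 4.1 2.1
  endloop
 endfacet
 facet normal -0.935 0.257 0.244
  outer loop
   vertex 1.2 3.2 1.9
   vertex 0.9 0.5 3.6
   vertex 1.5 4.1 2.1
  endloop
 endfacet
 facet normal -0.722 -0.309 -0.619
  outer loop
   vertex 1.2 3.2 1.9
   vertex 2.4 3.6 0.3
   vertex 0.9 0.5 3.6
  endloop
 endfacet
 facet normal -0.785 0.372 -0.496
  outer loop
   vertex 1.2 3.2 1.9
   vertex 1.5 4.1 2.1
   vertex 2.4 3.6 0.3
  endloop
 endfacet
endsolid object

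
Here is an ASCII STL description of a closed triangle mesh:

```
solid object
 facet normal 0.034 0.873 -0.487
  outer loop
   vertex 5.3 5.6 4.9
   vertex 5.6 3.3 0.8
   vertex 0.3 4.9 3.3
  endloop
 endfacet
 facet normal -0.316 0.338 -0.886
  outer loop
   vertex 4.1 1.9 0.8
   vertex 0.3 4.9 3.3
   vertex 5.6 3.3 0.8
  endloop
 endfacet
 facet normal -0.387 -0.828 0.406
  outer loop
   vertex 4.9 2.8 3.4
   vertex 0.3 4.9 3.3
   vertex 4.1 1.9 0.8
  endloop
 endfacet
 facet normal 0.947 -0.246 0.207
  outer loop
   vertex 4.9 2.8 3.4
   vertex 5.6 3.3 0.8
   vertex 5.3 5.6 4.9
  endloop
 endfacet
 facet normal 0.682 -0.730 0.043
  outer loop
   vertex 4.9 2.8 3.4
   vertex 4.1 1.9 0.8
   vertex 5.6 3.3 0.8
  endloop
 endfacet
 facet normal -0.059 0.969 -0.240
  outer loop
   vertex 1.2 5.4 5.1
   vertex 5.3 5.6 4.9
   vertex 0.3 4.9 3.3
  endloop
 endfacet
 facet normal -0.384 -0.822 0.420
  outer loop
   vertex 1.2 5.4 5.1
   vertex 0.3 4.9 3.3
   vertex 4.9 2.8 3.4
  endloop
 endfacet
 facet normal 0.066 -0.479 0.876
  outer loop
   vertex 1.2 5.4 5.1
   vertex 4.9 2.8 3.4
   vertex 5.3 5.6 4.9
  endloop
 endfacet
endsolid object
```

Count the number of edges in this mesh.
12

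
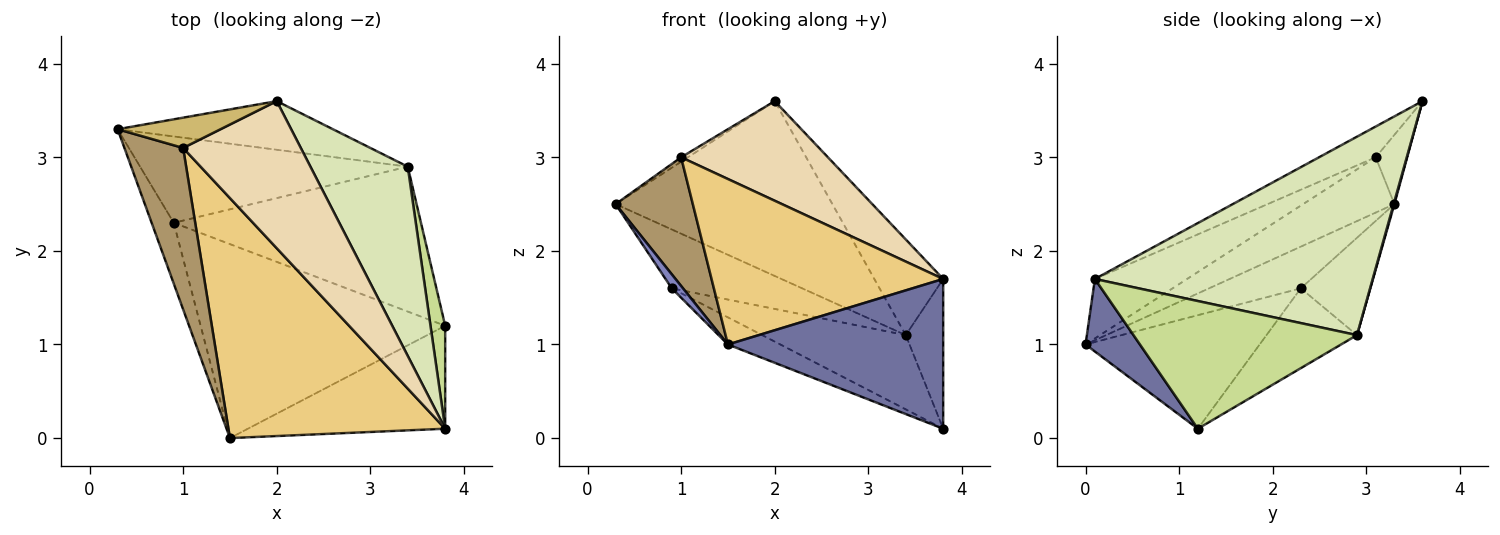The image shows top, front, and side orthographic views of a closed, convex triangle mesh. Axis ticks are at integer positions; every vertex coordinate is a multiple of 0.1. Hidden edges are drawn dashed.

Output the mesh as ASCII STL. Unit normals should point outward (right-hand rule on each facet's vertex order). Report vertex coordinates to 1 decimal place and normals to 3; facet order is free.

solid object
 facet normal 0.204 -0.807 -0.555
  outer loop
   vertex 3.8 0.1 1.7
   vertex 1.5 0.0 1.0
   vertex 3.8 1.2 0.1
  endloop
 endfacet
 facet normal -0.878 -0.108 -0.466
  outer loop
   vertex 0.9 2.3 1.6
   vertex 1.5 0.0 1.0
   vertex 0.3 3.3 2.5
  endloop
 endfacet
 facet normal -0.418 0.126 -0.900
  outer loop
   vertex 0.9 2.3 1.6
   vertex 3.8 1.2 0.1
   vertex 1.5 0.0 1.0
  endloop
 endfacet
 facet normal 0.003 0.963 -0.268
  outer loop
   vertex 3.4 2.9 1.1
   vertex 0.3 3.3 2.5
   vertex 2.0 3.6 3.6
  endloop
 endfacet
 facet normal -0.288 0.540 -0.791
  outer loop
   vertex 3.4 2.9 1.1
   vertex 0.9 2.3 1.6
   vertex 0.3 3.3 2.5
  endloop
 endfacet
 facet normal -0.276 0.438 -0.855
  outer loop
   vertex 3.4 2.9 1.1
   vertex 3.8 1.2 0.1
   vertex 0.9 2.3 1.6
  endloop
 endfacet
 facet normal 0.980 0.164 0.113
  outer loop
   vertex 3.4 2.9 1.1
   vertex 3.8 0.1 1.7
   vertex 3.8 1.2 0.1
  endloop
 endfacet
 facet normal 0.876 0.217 0.430
  outer loop
   vertex 3.4 2.9 1.1
   vertex 2.0 3.6 3.6
   vertex 3.8 0.1 1.7
  endloop
 endfacet
 facet normal -0.593 -0.502 0.630
  outer loop
   vertex 1.0 3.1 3.0
   vertex 0.3 3.3 2.5
   vertex 1.5 0.0 1.0
  endloop
 endfacet
 facet normal -0.554 0.120 0.824
  outer loop
   vertex 1.0 3.1 3.0
   vertex 2.0 3.6 3.6
   vertex 0.3 3.3 2.5
  endloop
 endfacet
 facet normal -0.220 -0.554 0.803
  outer loop
   vertex 1.0 3.1 3.0
   vertex 1.5 0.0 1.0
   vertex 3.8 0.1 1.7
  endloop
 endfacet
 facet normal -0.212 -0.548 0.809
  outer loop
   vertex 1.0 3.1 3.0
   vertex 3.8 0.1 1.7
   vertex 2.0 3.6 3.6
  endloop
 endfacet
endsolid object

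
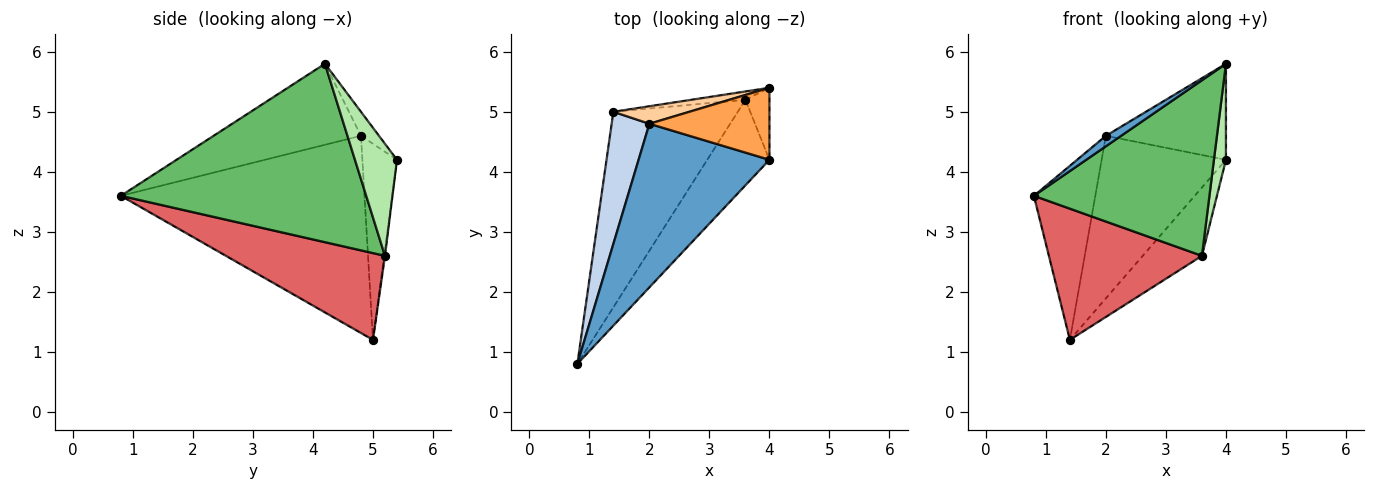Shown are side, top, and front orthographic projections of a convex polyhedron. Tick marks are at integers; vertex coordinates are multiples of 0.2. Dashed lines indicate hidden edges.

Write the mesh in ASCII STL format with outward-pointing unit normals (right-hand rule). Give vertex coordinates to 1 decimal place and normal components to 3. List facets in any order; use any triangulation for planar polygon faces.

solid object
 facet normal -0.526 -0.055 0.849
  outer loop
   vertex 2.0 4.8 4.6
   vertex 0.8 0.8 3.6
   vertex 4.0 4.2 5.8
  endloop
 endfacet
 facet normal -0.953 0.240 0.182
  outer loop
   vertex 2.0 4.8 4.6
   vertex 1.4 5.0 1.2
   vertex 0.8 0.8 3.6
  endloop
 endfacet
 facet normal -0.119 0.794 0.596
  outer loop
   vertex 2.0 4.8 4.6
   vertex 4.0 4.2 5.8
   vertex 4.0 5.4 4.2
  endloop
 endfacet
 facet normal -0.267 0.958 0.103
  outer loop
   vertex 2.0 4.8 4.6
   vertex 4.0 5.4 4.2
   vertex 1.4 5.0 1.2
  endloop
 endfacet
 facet normal 0.782 -0.560 -0.273
  outer loop
   vertex 3.6 5.2 2.6
   vertex 4.0 4.2 5.8
   vertex 0.8 0.8 3.6
  endloop
 endfacet
 facet normal 0.942 -0.269 -0.202
  outer loop
   vertex 3.6 5.2 2.6
   vertex 4.0 5.4 4.2
   vertex 4.0 4.2 5.8
  endloop
 endfacet
 facet normal 0.501 -0.482 -0.719
  outer loop
   vertex 3.6 5.2 2.6
   vertex 0.8 0.8 3.6
   vertex 1.4 5.0 1.2
  endloop
 endfacet
 facet normal -0.013 0.993 -0.121
  outer loop
   vertex 3.6 5.2 2.6
   vertex 1.4 5.0 1.2
   vertex 4.0 5.4 4.2
  endloop
 endfacet
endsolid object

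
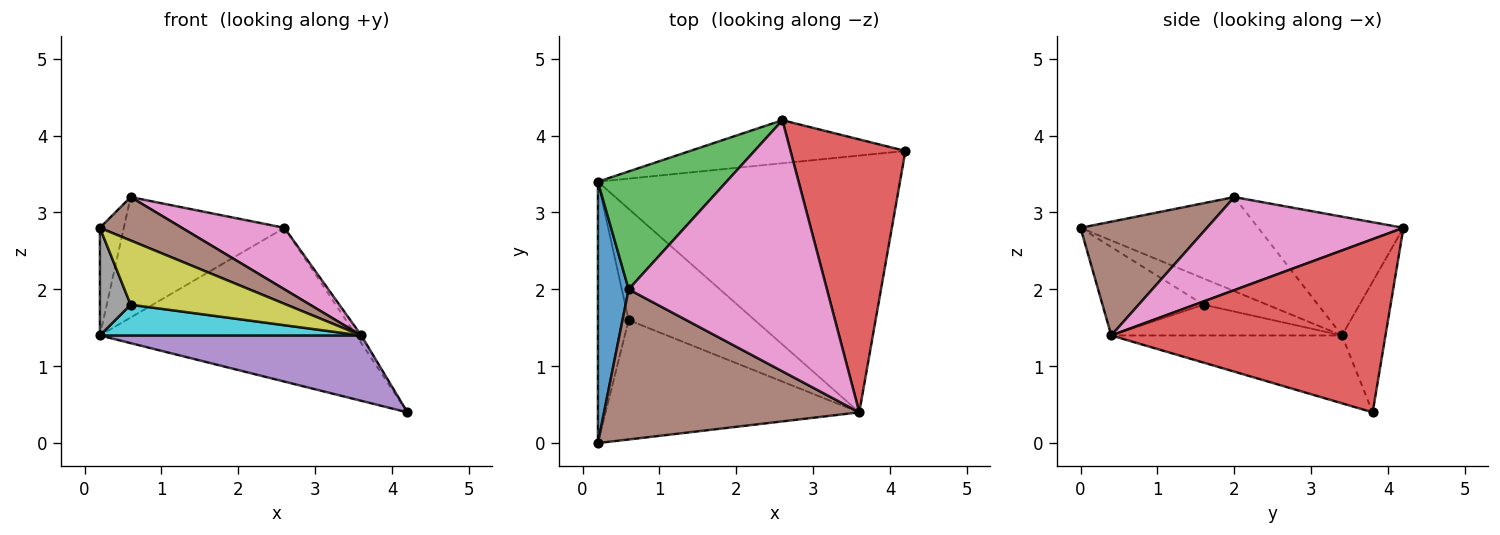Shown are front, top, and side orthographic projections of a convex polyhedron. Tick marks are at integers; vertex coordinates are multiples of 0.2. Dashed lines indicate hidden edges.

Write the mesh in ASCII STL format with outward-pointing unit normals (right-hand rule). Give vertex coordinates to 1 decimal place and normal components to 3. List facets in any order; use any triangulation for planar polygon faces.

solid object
 facet normal -0.943 0.127 0.308
  outer loop
   vertex 0.2 3.4 1.4
   vertex 0.2 0.0 2.8
   vertex 0.6 2.0 3.2
  endloop
 endfacet
 facet normal -0.162 0.950 -0.266
  outer loop
   vertex 0.2 3.4 1.4
   vertex 2.6 4.2 2.8
   vertex 4.2 3.8 0.4
  endloop
 endfacet
 facet normal -0.543 0.600 0.587
  outer loop
   vertex 0.2 3.4 1.4
   vertex 0.6 2.0 3.2
   vertex 2.6 4.2 2.8
  endloop
 endfacet
 facet normal 0.833 0.016 0.553
  outer loop
   vertex 3.6 0.4 1.4
   vertex 4.2 3.8 0.4
   vertex 2.6 4.2 2.8
  endloop
 endfacet
 facet normal -0.213 -0.241 -0.947
  outer loop
   vertex 3.6 0.4 1.4
   vertex 0.2 3.4 1.4
   vertex 4.2 3.8 0.4
  endloop
 endfacet
 facet normal 0.394 -0.255 0.883
  outer loop
   vertex 3.6 0.4 1.4
   vertex 0.6 2.0 3.2
   vertex 0.2 0.0 2.8
  endloop
 endfacet
 facet normal 0.415 -0.216 0.884
  outer loop
   vertex 3.6 0.4 1.4
   vertex 2.6 4.2 2.8
   vertex 0.6 2.0 3.2
  endloop
 endfacet
 facet normal -0.619 -0.299 -0.726
  outer loop
   vertex 0.6 1.6 1.8
   vertex 0.2 0.0 2.8
   vertex 0.2 3.4 1.4
  endloop
 endfacet
 facet normal -0.293 -0.453 -0.842
  outer loop
   vertex 0.6 1.6 1.8
   vertex 3.6 0.4 1.4
   vertex 0.2 0.0 2.8
  endloop
 endfacet
 facet normal -0.229 -0.259 -0.938
  outer loop
   vertex 0.6 1.6 1.8
   vertex 0.2 3.4 1.4
   vertex 3.6 0.4 1.4
  endloop
 endfacet
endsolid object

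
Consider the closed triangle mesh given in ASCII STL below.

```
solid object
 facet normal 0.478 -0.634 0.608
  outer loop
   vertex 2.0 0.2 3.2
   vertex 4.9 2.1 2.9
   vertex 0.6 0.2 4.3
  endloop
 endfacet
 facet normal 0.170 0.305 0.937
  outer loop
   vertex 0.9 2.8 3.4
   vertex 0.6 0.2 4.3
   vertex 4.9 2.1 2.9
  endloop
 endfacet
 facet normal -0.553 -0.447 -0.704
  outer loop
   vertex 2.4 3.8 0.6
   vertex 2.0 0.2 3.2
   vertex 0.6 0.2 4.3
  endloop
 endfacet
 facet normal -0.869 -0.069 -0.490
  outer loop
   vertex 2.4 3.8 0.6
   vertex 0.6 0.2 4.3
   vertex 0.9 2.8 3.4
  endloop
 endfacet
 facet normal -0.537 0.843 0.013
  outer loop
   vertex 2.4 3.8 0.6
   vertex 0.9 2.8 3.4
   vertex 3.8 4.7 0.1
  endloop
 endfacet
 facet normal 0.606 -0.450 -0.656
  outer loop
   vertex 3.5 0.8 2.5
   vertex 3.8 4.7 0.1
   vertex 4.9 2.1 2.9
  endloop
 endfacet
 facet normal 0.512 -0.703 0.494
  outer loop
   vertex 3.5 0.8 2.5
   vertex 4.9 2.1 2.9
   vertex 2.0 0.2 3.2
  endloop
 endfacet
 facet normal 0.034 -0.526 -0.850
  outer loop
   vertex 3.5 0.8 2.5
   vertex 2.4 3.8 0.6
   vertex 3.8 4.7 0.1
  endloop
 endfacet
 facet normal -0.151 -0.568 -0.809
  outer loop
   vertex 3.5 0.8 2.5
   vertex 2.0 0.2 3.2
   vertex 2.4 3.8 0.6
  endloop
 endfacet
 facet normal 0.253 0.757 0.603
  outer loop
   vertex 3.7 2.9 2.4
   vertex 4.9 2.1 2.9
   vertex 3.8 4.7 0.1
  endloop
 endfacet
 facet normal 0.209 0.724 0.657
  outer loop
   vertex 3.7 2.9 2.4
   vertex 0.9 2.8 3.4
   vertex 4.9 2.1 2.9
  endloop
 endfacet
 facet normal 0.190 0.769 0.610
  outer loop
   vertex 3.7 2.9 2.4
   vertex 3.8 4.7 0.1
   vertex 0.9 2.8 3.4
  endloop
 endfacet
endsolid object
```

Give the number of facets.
12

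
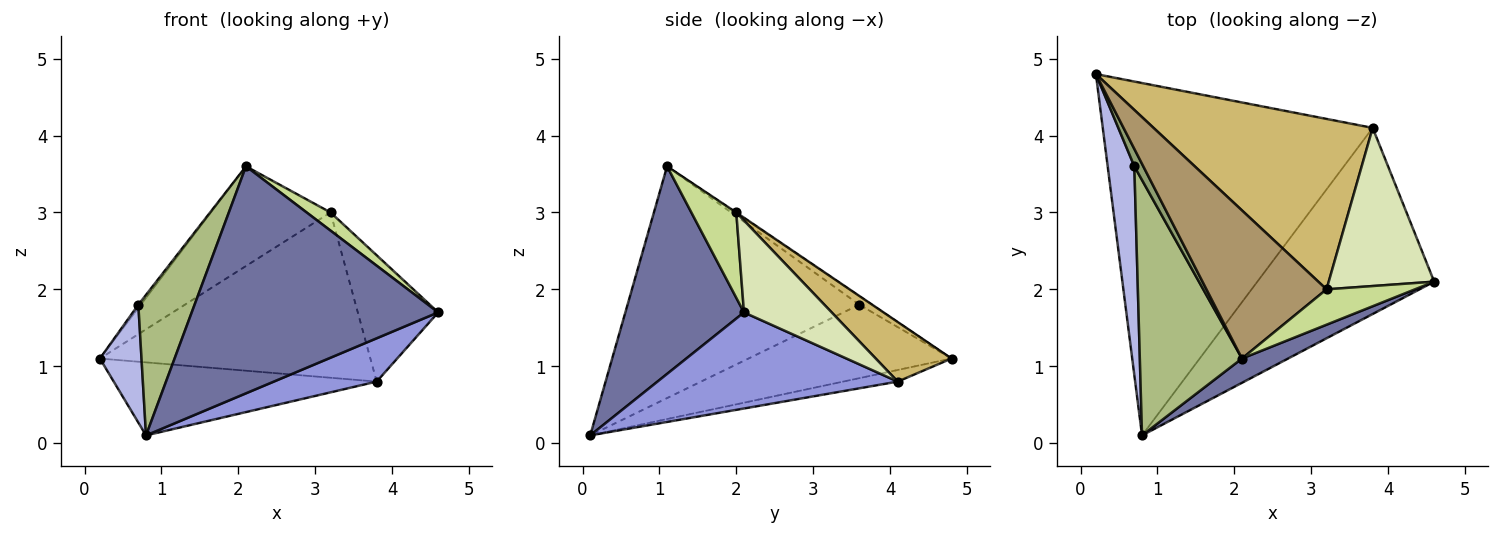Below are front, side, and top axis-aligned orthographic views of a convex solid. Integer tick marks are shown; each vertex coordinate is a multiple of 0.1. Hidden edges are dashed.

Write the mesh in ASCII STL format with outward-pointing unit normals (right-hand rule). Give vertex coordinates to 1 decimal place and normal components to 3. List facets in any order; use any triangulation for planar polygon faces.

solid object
 facet normal 0.432 -0.897 0.096
  outer loop
   vertex 2.1 1.1 3.6
   vertex 0.8 0.1 0.1
   vertex 4.6 2.1 1.7
  endloop
 endfacet
 facet normal -0.042 0.203 -0.978
  outer loop
   vertex 3.8 4.1 0.8
   vertex 0.8 0.1 0.1
   vertex 0.2 4.8 1.1
  endloop
 endfacet
 facet normal 0.468 -0.200 -0.861
  outer loop
   vertex 3.8 4.1 0.8
   vertex 4.6 2.1 1.7
   vertex 0.8 0.1 0.1
  endloop
 endfacet
 facet normal -0.923 -0.189 0.335
  outer loop
   vertex 0.7 3.6 1.8
   vertex 0.2 4.8 1.1
   vertex 0.8 0.1 0.1
  endloop
 endfacet
 facet normal -0.684 0.133 0.717
  outer loop
   vertex 0.7 3.6 1.8
   vertex 2.1 1.1 3.6
   vertex 0.2 4.8 1.1
  endloop
 endfacet
 facet normal -0.893 -0.217 0.394
  outer loop
   vertex 0.7 3.6 1.8
   vertex 0.8 0.1 0.1
   vertex 2.1 1.1 3.6
  endloop
 endfacet
 facet normal 0.652 -0.346 0.675
  outer loop
   vertex 3.2 2.0 3.0
   vertex 2.1 1.1 3.6
   vertex 4.6 2.1 1.7
  endloop
 endfacet
 facet normal 0.563 0.516 0.646
  outer loop
   vertex 3.2 2.0 3.0
   vertex 4.6 2.1 1.7
   vertex 3.8 4.1 0.8
  endloop
 endfacet
 facet normal -0.004 0.558 0.830
  outer loop
   vertex 3.2 2.0 3.0
   vertex 0.2 4.8 1.1
   vertex 2.1 1.1 3.6
  endloop
 endfacet
 facet normal 0.192 0.683 0.705
  outer loop
   vertex 3.2 2.0 3.0
   vertex 3.8 4.1 0.8
   vertex 0.2 4.8 1.1
  endloop
 endfacet
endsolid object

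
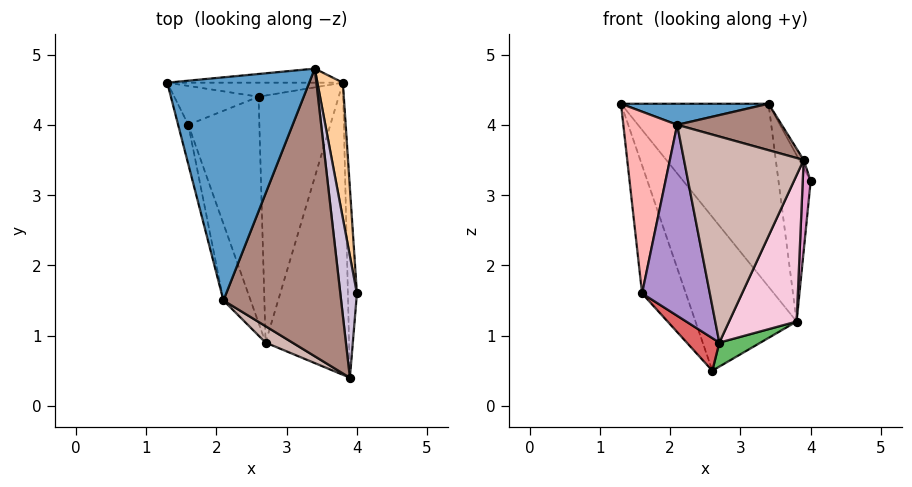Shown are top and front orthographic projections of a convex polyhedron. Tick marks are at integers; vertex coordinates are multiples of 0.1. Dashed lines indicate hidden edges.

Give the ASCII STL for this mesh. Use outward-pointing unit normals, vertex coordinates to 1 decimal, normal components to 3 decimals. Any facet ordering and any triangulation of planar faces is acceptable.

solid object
 facet normal 0.009 -0.094 0.996
  outer loop
   vertex 2.1 1.5 4.0
   vertex 3.4 4.8 4.3
   vertex 1.3 4.6 4.3
  endloop
 endfacet
 facet normal -0.095 0.993 -0.076
  outer loop
   vertex 3.8 4.6 1.2
   vertex 1.3 4.6 4.3
   vertex 3.4 4.8 4.3
  endloop
 endfacet
 facet normal -0.112 0.990 -0.090
  outer loop
   vertex 3.8 4.6 1.2
   vertex 2.6 4.4 0.5
   vertex 1.3 4.6 4.3
  endloop
 endfacet
 facet normal 0.983 0.144 0.118
  outer loop
   vertex 3.8 4.6 1.2
   vertex 3.4 4.8 4.3
   vertex 4.0 1.6 3.2
  endloop
 endfacet
 facet normal 0.512 -0.083 -0.855
  outer loop
   vertex 3.8 4.6 1.2
   vertex 2.7 0.9 0.9
   vertex 2.6 4.4 0.5
  endloop
 endfacet
 facet normal -0.575 0.783 -0.238
  outer loop
   vertex 1.6 4.0 1.6
   vertex 1.3 4.6 4.3
   vertex 2.6 4.4 0.5
  endloop
 endfacet
 facet normal -0.718 -0.099 -0.689
  outer loop
   vertex 1.6 4.0 1.6
   vertex 2.6 4.4 0.5
   vertex 2.7 0.9 0.9
  endloop
 endfacet
 facet normal -0.968 -0.245 -0.053
  outer loop
   vertex 1.6 4.0 1.6
   vertex 2.1 1.5 4.0
   vertex 1.3 4.6 4.3
  endloop
 endfacet
 facet normal -0.944 -0.307 -0.123
  outer loop
   vertex 1.6 4.0 1.6
   vertex 2.7 0.9 0.9
   vertex 2.1 1.5 4.0
  endloop
 endfacet
 facet normal 0.909 0.028 0.415
  outer loop
   vertex 3.9 0.4 3.5
   vertex 4.0 1.6 3.2
   vertex 3.4 4.8 4.3
  endloop
 endfacet
 facet normal 0.174 -0.157 0.972
  outer loop
   vertex 3.9 0.4 3.5
   vertex 3.4 4.8 4.3
   vertex 2.1 1.5 4.0
  endloop
 endfacet
 facet normal -0.506 -0.860 0.068
  outer loop
   vertex 3.9 0.4 3.5
   vertex 2.1 1.5 4.0
   vertex 2.7 0.9 0.9
  endloop
 endfacet
 facet normal 0.929 -0.161 -0.334
  outer loop
   vertex 3.9 0.4 3.5
   vertex 3.8 4.6 1.2
   vertex 4.0 1.6 3.2
  endloop
 endfacet
 facet normal 0.868 -0.222 -0.443
  outer loop
   vertex 3.9 0.4 3.5
   vertex 2.7 0.9 0.9
   vertex 3.8 4.6 1.2
  endloop
 endfacet
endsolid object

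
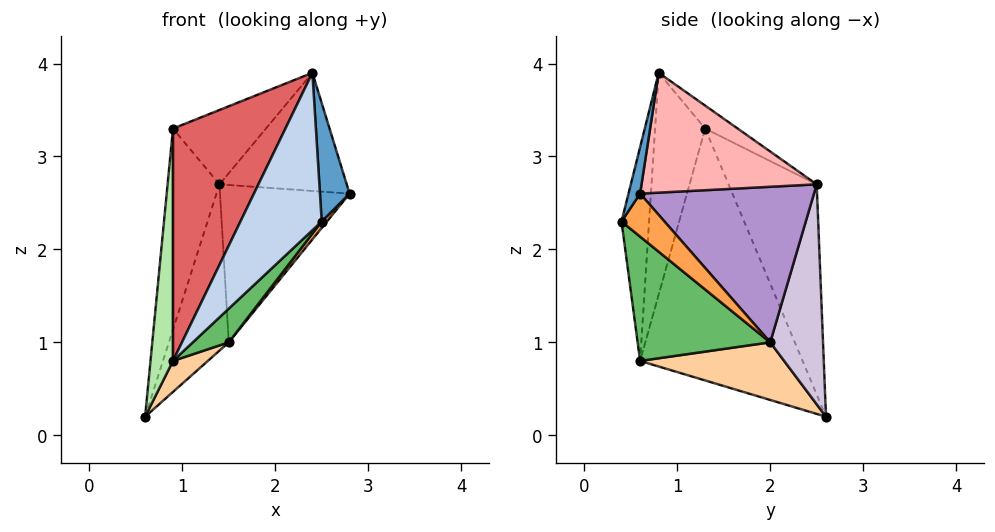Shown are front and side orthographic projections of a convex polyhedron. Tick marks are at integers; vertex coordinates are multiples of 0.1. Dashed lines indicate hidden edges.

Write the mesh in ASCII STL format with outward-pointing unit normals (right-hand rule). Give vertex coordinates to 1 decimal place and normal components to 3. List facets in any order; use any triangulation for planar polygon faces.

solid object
 facet normal 0.354 -0.902 0.248
  outer loop
   vertex 2.4 0.8 3.9
   vertex 2.5 0.4 2.3
   vertex 2.8 0.6 2.6
  endloop
 endfacet
 facet normal -0.314 -0.925 0.212
  outer loop
   vertex 0.9 0.6 0.8
   vertex 2.5 0.4 2.3
   vertex 2.4 0.8 3.9
  endloop
 endfacet
 facet normal 0.733 -0.089 -0.674
  outer loop
   vertex 1.5 2.0 1.0
   vertex 2.8 0.6 2.6
   vertex 2.5 0.4 2.3
  endloop
 endfacet
 facet normal 0.601 -0.145 -0.786
  outer loop
   vertex 1.5 2.0 1.0
   vertex 0.9 0.6 0.8
   vertex 0.6 2.6 0.2
  endloop
 endfacet
 facet normal 0.661 -0.179 -0.729
  outer loop
   vertex 1.5 2.0 1.0
   vertex 2.5 0.4 2.3
   vertex 0.9 0.6 0.8
  endloop
 endfacet
 facet normal -0.990 -0.137 0.038
  outer loop
   vertex 0.9 1.3 3.3
   vertex 0.6 2.6 0.2
   vertex 0.9 0.6 0.8
  endloop
 endfacet
 facet normal -0.394 -0.885 0.248
  outer loop
   vertex 0.9 1.3 3.3
   vertex 0.9 0.6 0.8
   vertex 2.4 0.8 3.9
  endloop
 endfacet
 facet normal 0.799 0.581 0.157
  outer loop
   vertex 1.4 2.5 2.7
   vertex 2.4 0.8 3.9
   vertex 2.8 0.6 2.6
  endloop
 endfacet
 facet normal 0.795 0.593 -0.128
  outer loop
   vertex 1.4 2.5 2.7
   vertex 2.8 0.6 2.6
   vertex 1.5 2.0 1.0
  endloop
 endfacet
 facet normal 0.651 0.738 -0.179
  outer loop
   vertex 1.4 2.5 2.7
   vertex 1.5 2.0 1.0
   vertex 0.6 2.6 0.2
  endloop
 endfacet
 facet normal -0.826 0.486 0.284
  outer loop
   vertex 1.4 2.5 2.7
   vertex 0.6 2.6 0.2
   vertex 0.9 1.3 3.3
  endloop
 endfacet
 facet normal -0.174 0.497 0.850
  outer loop
   vertex 1.4 2.5 2.7
   vertex 0.9 1.3 3.3
   vertex 2.4 0.8 3.9
  endloop
 endfacet
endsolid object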